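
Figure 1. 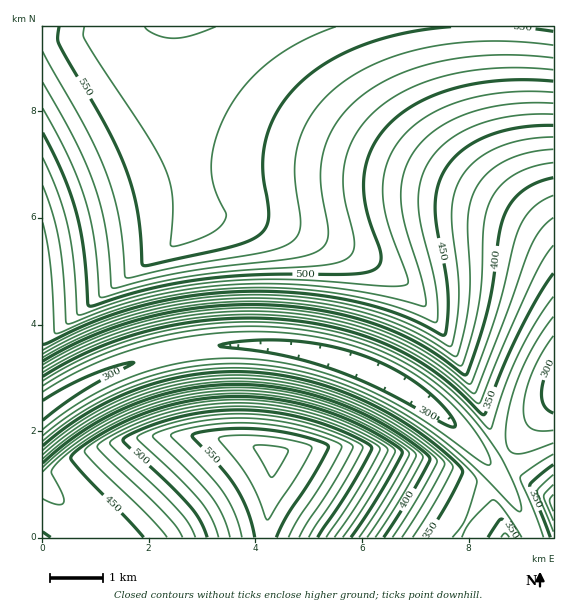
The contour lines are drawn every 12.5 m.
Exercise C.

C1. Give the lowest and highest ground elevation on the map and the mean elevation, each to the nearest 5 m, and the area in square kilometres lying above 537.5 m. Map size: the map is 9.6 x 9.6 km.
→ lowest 290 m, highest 580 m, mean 465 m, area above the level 24.6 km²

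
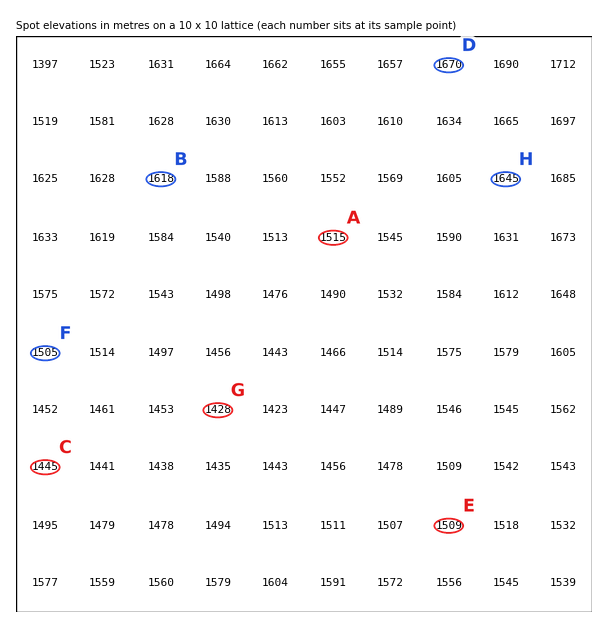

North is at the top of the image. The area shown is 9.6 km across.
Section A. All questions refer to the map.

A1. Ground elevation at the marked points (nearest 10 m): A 1510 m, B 1620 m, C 1440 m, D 1670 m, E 1510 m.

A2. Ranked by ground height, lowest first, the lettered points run G F H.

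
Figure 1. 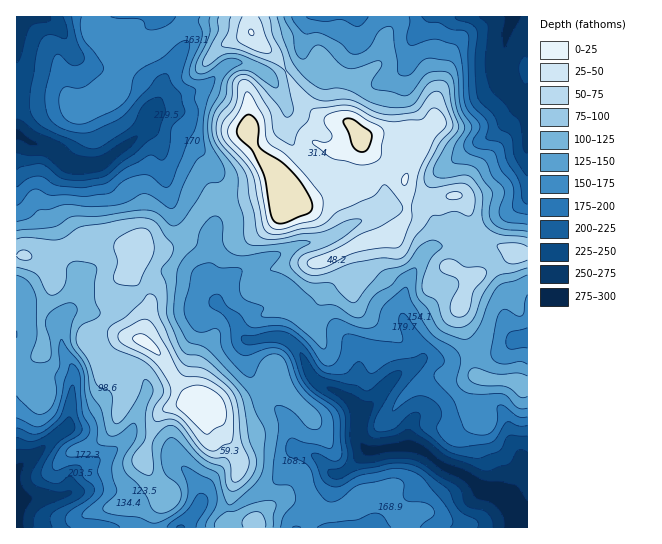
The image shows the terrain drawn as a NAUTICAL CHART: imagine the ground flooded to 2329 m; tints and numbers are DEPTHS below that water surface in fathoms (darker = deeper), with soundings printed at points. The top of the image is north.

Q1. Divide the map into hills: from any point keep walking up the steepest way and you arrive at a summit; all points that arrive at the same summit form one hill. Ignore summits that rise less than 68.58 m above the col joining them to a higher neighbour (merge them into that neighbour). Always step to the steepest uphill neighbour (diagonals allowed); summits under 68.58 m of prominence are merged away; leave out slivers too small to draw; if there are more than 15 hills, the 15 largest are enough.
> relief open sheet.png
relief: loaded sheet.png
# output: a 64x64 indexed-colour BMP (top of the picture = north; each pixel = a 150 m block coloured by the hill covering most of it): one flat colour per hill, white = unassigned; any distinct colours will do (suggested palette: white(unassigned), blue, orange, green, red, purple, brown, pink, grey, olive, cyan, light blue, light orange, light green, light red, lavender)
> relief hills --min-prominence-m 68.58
<image width="64" height="64" href="data:image/bmp;base64,Qk12CAAAAAAAAHYAAAAoAAAAQAAAAEAAAAABAAQAAAAAAAAIAAATCwAAEwsAABAAAAAAAAAA////ALR3HwAOf/8ALKAsACgn1gC9Z5QAS1aMAMJ34wB/f38AIr28AM++FwDox64AeLv/AIrfmACWmP8A1bDFACIiIiIiIiIiIiIlVVVVVVVVVVVRERERERERERERERERIiIiIiIiIiIiIiJVVVVVVVVVVVEREREREREREREREREiIiIiIiIiIiIiIiVVVVVVVVVVURERERERERERERERESIiIiIiIiIiIiIiIiIiJVVVVVVRERERERERERERERERIiIiIiIiIiIiIiIiIiIiJVVVVVUREREREREREREREREiIiIiIiIiIiIiIiIiIiIiVVVVVRERERERERERERERESIiIiIiIiIiIiIiIiIiIiIlVVVVERERERERERERERERIiIiIiIiIiIiIiIiIiIiIiVVVVERERERERERERERERERIiIiIiIiIiIiIiIiIiIiIlVVERERERERERERERERERESIiIiIiIiIiIiIiIiIiIiJREREREREREREREREREREREiIiIiIiIiIiIiIiIiIiIhERERERERERERERERERERERIiIiIiIiIiIiIiIiIiIhERERERERERERERERERERERESIiIiIiIiIiIiIiIiIiEREREREREREREREREREREREREiIiIiIiIiIiIiIiIiIRERERERERERERERERERERERESIiIiIiIiIiIiIiIiIRERERERERERERERERERERERERIiIiIiIiIiIiIiIiIREREREREREREREREREREREREREiIiIiIiIiIiIiIiIRERERERERERERERERERERERERESIiIiIiIiIiIiIiIhERERERERERERERERERERERERERIiIiIiIiIiIiIiIhEREREREREREREREREREREREREREiIiIiIiIiIiIiIhERERERERERERERERERERERERERESIiIiIiIiIiIiIiERERERERERERERERERERERERERESIiIiIiIiIiIiIiIRERERERERERERERERERERERERERIiIiIiIiIiIiIiIhEREREREREREREREREREREREREREiIiIiIiIiIiIiIiERERERERERERERERERERERERERESIiIiIiIiIiIiIiERERERERERERERERERERERERIiESIiIiIiIiIiIiIiIREREREREREREREREREREREREiIiIiIiIiIiIiIiIiIRERERERERERERERERERERERESIiIiIiIiIiIiIiIiIRERERERERERERERERERERERERIiIiIiIiIiIiIiIiIREREREREREREREREREREREREREiIiIiIiIiIiIiIiIRERERERERERERERERERERERERESIiIiIiIiIiIiIiIhERERERERERERERERERERERERERIiIiIiIiIiIiIiIiEREREREREREREREREREREREREREiIiIiIiIiIiIiIiIRERERERERERERERERERERERERESIiIiIiIiIiIiIiIhERERERERERERERERERERERERERIiIiIiIiIiIiIiIiEREREREREREREREREREREREREREiIiIiIiIiIiIiIiIRERERERERERERERERERERERERESIiIiIiIiIiIiIiIhERERERERERERERERERERERERERIiIiIiIiIiIiIiIiIREREREREREREREREREREREREREiIiIiIiIiIiIiIiIRERERERERERERERERERERERERESIiIiIiIiIiIiIiIRERERERERERERERERERERERERERIiIiIiIiIiIiIiIREREREREREREREREREREREREREREiIiIiIiIiIiIiERERERERERERERERERERERERERERESIiIiIiIiIiIiERERERERERERERERERERERERERERERIiIiIiIiIiIiIREREREREREREREREREREREREREREREiIiIiIiIiIiIRERERERERERERMzMzMzERERERERERESIiIiERIiIiIhERERERERERERMzMzMzMRERERERERERIiIiERERIiIiERERERERERERMzMzMzMzEREREREREREiIhERERESIiIRERERERERERMzMzMzMzMRERERERERESERERERERESIhERERERERERMzMzMzMzMxEREREREREREREREREREREhEREREREREREzMzMzMzMzERERERERERERERERERERERERERERERERETMzMzMzMzMRERERERERERERERERERERERERERERERERMzMzMzMzMxEREREREREREREREREREREREREREREREREzMzMzMzMxEREREREREREREREREREREREREREREREREzMzMzMzMzMREREREREREREREREREREREUREERERERETMzMzMzMzMxERERERERERERERERERERERREREERERETMzMzMzMzMzEREREREREREREREREREREREURERBERERMzMzMzMzMzMRERERERERERERERERERERERREREQREUREMzMzMzMzMzEREREREREREREREREREREREURERERERERDMzMzMzMzMRERERERERERERERERERERERFEREREREREQzMzMzMzMxEREREREREREREREREREREREURERERERERDMzMzMzMzEREREREREREREREREREREREUREREREREREMzMzMzMzMxEREREREREREREREREREREUREREREREREQzMzMzMzMzMRERERERERERERERERERERREREREREREREMzMzMzMzMxERERERER"/>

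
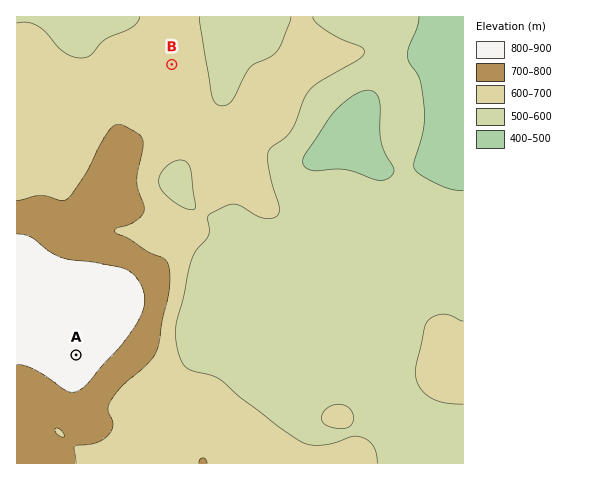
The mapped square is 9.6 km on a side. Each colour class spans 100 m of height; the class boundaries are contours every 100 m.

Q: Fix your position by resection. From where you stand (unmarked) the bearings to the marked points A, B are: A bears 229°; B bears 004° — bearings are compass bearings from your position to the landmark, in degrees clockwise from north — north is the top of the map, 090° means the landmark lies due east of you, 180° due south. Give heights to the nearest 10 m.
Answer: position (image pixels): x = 156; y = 285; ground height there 760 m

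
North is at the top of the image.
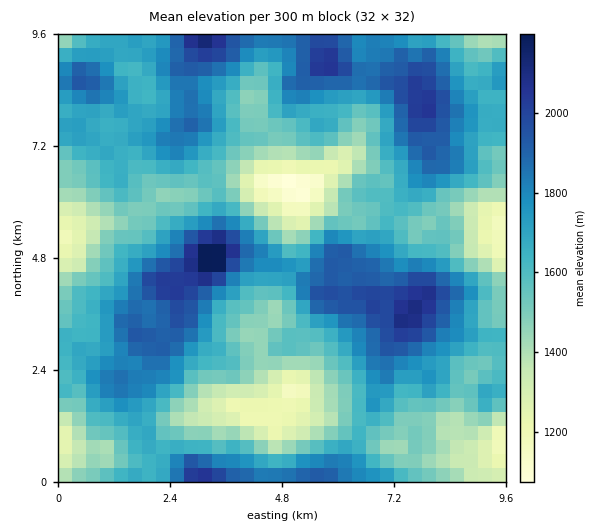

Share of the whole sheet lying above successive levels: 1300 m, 93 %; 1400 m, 87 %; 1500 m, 77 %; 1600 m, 60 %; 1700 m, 41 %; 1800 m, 27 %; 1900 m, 14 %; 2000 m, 5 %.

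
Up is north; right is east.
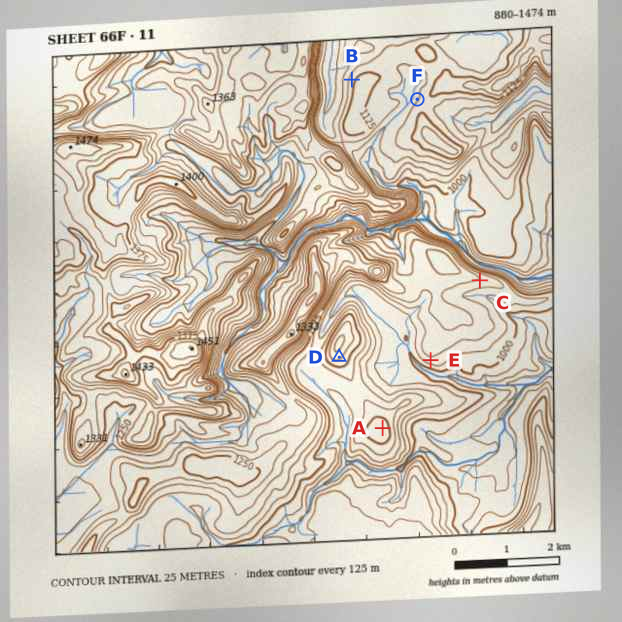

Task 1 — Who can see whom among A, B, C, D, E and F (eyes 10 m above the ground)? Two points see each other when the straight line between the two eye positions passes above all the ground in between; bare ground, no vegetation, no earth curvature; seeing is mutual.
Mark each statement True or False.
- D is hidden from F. True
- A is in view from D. True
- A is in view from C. True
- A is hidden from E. False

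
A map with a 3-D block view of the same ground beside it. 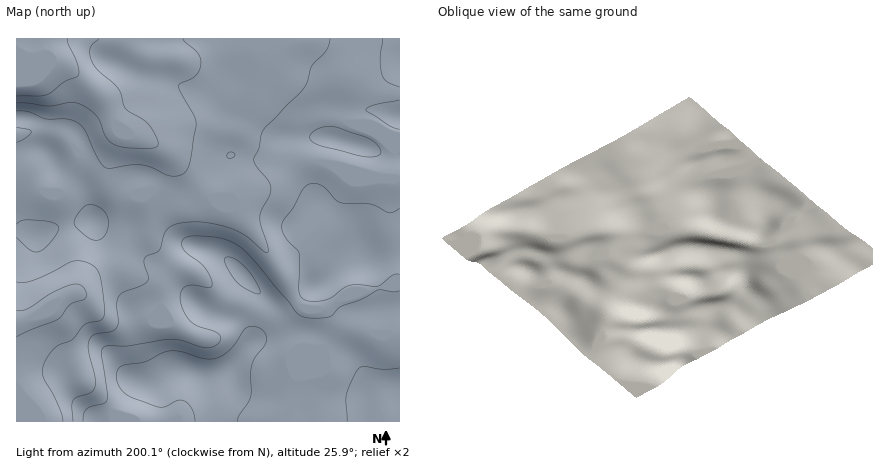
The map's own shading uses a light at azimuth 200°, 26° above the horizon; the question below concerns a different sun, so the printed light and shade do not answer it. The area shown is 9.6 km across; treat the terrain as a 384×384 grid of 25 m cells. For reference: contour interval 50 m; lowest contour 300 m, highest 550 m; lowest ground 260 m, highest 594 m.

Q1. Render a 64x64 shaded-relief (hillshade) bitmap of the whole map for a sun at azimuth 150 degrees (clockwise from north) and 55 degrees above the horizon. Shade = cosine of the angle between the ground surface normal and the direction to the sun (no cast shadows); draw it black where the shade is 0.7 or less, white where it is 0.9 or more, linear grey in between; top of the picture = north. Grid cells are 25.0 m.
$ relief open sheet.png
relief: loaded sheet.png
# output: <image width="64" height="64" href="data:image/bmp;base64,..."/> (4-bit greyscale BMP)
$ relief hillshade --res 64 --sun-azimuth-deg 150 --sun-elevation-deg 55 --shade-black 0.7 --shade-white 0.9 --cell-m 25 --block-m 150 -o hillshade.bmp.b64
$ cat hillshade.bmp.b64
<image width="64" height="64" href="data:image/bmp;base64,Qk12CAAAAAAAAHYAAAAoAAAAQAAAAEAAAAABAAQAAAAAAAAIAAATCwAAEwsAABAAAAAAAAAAAAAAABEREQAiIiIAMzMzAERERABVVVUAZmZmAHd3dwCIiIgAmZmZAKqqqgC7u7sAzMzMAN3d3QDu7u4A////AJmZmYdURXiZmZqqmqqZmImZqqqqqqmZmZmZiIiImZmZmZmZh1REZ5maq7qqqqmYmZmqq7qqqpmZmZmIiIiZmZmZmZmHZTNFeZq8y7u7upmaqqq7u6qqqZmZmIiIiJmZmZmZmYdlMiNYmrzMy8y7qqqqqru6qqqpmZmIiIiImZmYmZmZh3VDI1eKu7u7vMuqqqqqu7qpqqmZiIiHd4iJmIiZmZmIdlRERomqqqq7zLqquqq7upmZmZiIiHd3eIiIiJmZmZiIdlRFeJmZmau7uqqqqru6mZmZmYiId2Z3iId3iIiIiZiHZVVnd3eImaqqmZmau7qpmZmZmZiHd3d3dmaIh3eImYh2VVVmZmd4iZiHd4mru6mZmZmZmYh3d3dmVYh3Z3iZh3ZlVURFVWZ3dlVEV5u7uqqZmZmZmId3d2ZVh3ZmeImHZmZVRERERVVEMiIkery7qqmZmZmYh3d3ZmaHdmZniHZmZlVURDMzMzMiIRJYvMu7qZmZmZh3d3d3d3d2ZmZ3ZVVVVVVUMiIiM0RDITabu7uqmZmZiHd3d4d3d3ZmVmZUMzNEVlVDIiNWd3ZTNXmqqqqpmZmId3eIiIh3ZmVVVUMiIjVmZlQzRXiqqYdlZ5mqqZmZmYh3eImZmXd2VVVVQyEjRXeId3Znmru7qYd3iJmZiIiIiIiJmZmZmIdmVmVUMzRWiJmZmIiavLupmHeImZmHd3iJmZmqqqmqmYdmZlVERWeJmZmZmJq7qYiIiImqmYd3eImZmZqqqbu6mYdmZVVVZ4iZmZmIiaqYd3iImaqpiImIiIiIiZmZzMypmHZmZlVneImZmId4mYd3eJmqqpmZqqqYiHd4iIjMzMuph3d2VWZ3eIiIdmZ3d4iZqqqYiIm7y7mYh3d4iMzN3MupiHZlZnd3iIdlVWZ4iZqqqYd3eKvMy6mZiIiIzM3d3Muph2Zmd3eIh2VFVniJmqqYd3dniavMy6qqmZm8zd3d3LqYd3d3iIiHZVVniJmaqYd3d2Z3ibzMzMu6mbvN3d3dy5iHd4iImYh2Z3iJmZmYd3iHd3d4mrzMzMuqq7zd3d3LqZiIiImZiIiJmZmZmIdneIiId3eJqru7u7qqvMzMzMu6qZmYiIiImaqqmYiHZmeIiIiId3iZqqu7qqqrzMy7u7uqqZmIiIiaq6qYh2ZmeIiImYh3d4iZmqqpqqvMzLu7u7qpmIh3iImamYdlVWZ4iImZmId3eImZmZmZqrzMu6q7uqmZiHd3d3d2VURFZ4iImZmZh3d3iJmZmZmZq8y7qru7qZmYh2ZVREMzM0VoiIiZqpmId3eIiZmZmIiaq7qqq7upmZiHZUMzMzM0VniIiImqqZiHd3iJmZmIiIiZmZmquqmImIdlRDNERFVniIh3iZqqmYh3eImZmYiHd3iIiJmqmIiIh3ZVVWZmZ3iIh2Z4maqpiId4iZmZd3d3d3d3eJmYd4iHd3d3d3iIiIh2ZWeJqqmYh3iImYh3d3d3dmZneIiHiId4iIiIiZmYiHZlVniaqZiHd4iIiHeIiId3d3d4iIiIiIiIiImZmZmId2ZWZ4mZmId3eIiId4iJmHd3d3iJmZmIiIiIiZmZmZiHdmZniJmYh3d3eHd4iZmZiIiIiImZmZiId3iJmqmZmYiHdmd4iIiId3d4h3iJmqqYiIiIiJmpmYd3d4maqqmZmYh3d3eIiIiIiIiIiIiau6iIiYiIiZmZh2ZniJqqqpmZmId3d3iImZmZmZmIiJq7qIiZmId3iId2Zmd4maqqqZmZiHd3eImZmZqqqpiIiaqpiJmIdmZmZmZmZneJmqqZmZmIiIiImZqqqruqmYiImqmZmYdlVEVVZmZmZ4iZqpmYiIiZmZqqq7u7uqqZiHiJmZmZh2VERVZ3d2ZneImZmIiJmZmqu7u7u7uqmYh3d3iZmZiHZVVWd4iHdmd3iIiIiImZqqu7u7uqqpmZd2ZmeJmZmYd3d3eIiIh3Znd3iIiIiJmZqqqqqYiImZmHdmZ4mZmZmIiIiJmYiHd3d3eIiId3iIiIiIiHd4iZmamYd4mZmZmZmZmZmZmIh3d3iImId3Z3d3d3d3eIiZmqu6mId3d4iZmZmZmZmZiIiIiJmZh3ZmZ3d3d4iJmZmqqZmHZVVmeImZmqqqmZmZiIiJmZmHd2Znd3iIiZmZmZmUVUQzNFZniImaqqqpmZmZiIiIiIh3dmZ3eIiZmZmZiHAAERI0Vmd3eImaqpmZmZmIiIiIiId3ZmZ3iIiIiIiHcAAAEjRWZ3d4iZmZmZmZmIiIiJmIiHd2Zmd3d3eIiIhwABIjRVZ3iIiJmZmZmZmIiIiJmZiId3dmZnd3d3iImZREQzNFZniZmZmqqpmZmIiIiImZmIiHd3d3d3d3eImZmIh2REVniZqqqqqZmZiId3iIiZmYiIiIh3d3iIiIiZqpmZhlRWeJqqqqqZiIh3d3eIiImZmIiIiIiIiIiIiJmamZmYZWZ4mqqqmYh3d3d3d4iIiJmYiIiIiIiIiIiIiZmZmZmHd3iJmZiId3d3d3d4iIiImZmIh3eIiIiIiIiImZmZmZiIiIiHd3iIiIiZiIiIiIiZmYiHd3d4iIiIiIiImZmZmYiHd3Z3eJmaqqqpmZmZmZmZmIh3d3eIiIiIiIiZqpmZiIh3d3eImaqqqqqZmZmZmZmZiId3d4iIiIiIiJmaqZiIiId3eIiZmqqqqpmZmZmZmZmIiHd3iIiIiIiI"/>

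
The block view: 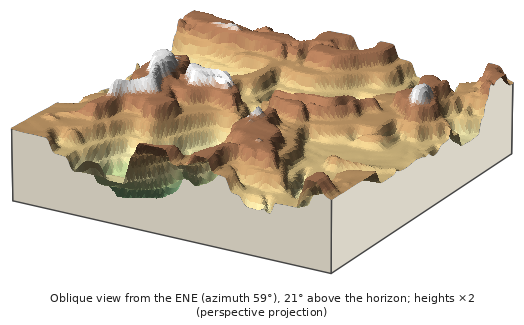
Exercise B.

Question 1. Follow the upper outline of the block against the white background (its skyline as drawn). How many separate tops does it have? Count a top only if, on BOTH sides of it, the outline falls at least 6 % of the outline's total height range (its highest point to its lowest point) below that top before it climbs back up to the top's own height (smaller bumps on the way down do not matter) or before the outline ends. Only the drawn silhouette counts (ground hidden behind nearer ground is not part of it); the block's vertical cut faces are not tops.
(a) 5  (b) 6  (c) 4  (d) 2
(c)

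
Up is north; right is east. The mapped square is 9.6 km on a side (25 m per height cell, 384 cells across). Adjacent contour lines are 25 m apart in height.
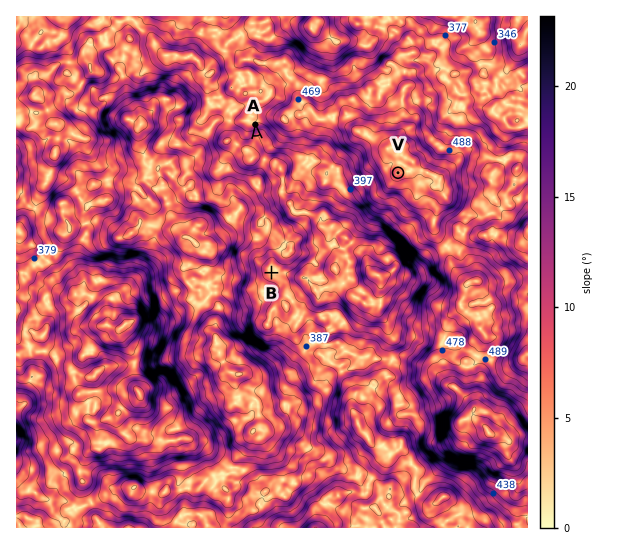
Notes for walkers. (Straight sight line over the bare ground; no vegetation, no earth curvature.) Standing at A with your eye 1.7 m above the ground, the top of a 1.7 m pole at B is hidden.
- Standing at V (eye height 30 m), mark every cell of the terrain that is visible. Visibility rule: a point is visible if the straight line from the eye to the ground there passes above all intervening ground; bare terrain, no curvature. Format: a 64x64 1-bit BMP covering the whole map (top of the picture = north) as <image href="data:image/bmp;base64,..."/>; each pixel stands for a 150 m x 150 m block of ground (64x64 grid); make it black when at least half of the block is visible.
<image width="64" height="64" href="data:image/bmp;base64,Qk0+AgAAAAAAAD4AAAAoAAAAQAAAAEAAAAABAAEAAAAAAAACAAATCwAAEwsAAAIAAAAAAAAA////AAAAAAAAAAAAAEPgAAAAAAAAYOAAAAAAAAB9wAAAAAAAAD3AAAAAAAAAD8AAAAAAAAAPwAAAAAAAAD+AAIAAAAAA/gAAwAAAAAH8AADAAAAAF/gAAMAAAAAP8AgA4AAAAI/ADAbgAAAH/4AEP+AAAAP/hgd/4AAAA/+Hg7/gAAAL/4EB/+AAAA//gwH8wAAAA/+DgfgAAAAD/4Pv8AAAAB//gP/gAAAAP/8x/2AAAAA//7//gAAAAH/+//4AAAAAf////AAAAAD////8QAAAAP////xgAAAA/////GAAAAB/////AAAAAf////8AAAABf////wAAAAH/////gAAAAf//+A/8AAAA/j/4D/8AAAD+P+AP+AAAAf//wAPwAAAD//+AQAAAAAf//wDwAAACA//+APAAAAEL//4DGAAAAB///IGYAAAAH4//gfgAAAA/n//o/AAAAD+f67P4AAAAP7+7s/gAAAA//58X+AAAAL/7nw/AAgAA//3/h4ECAAH9+P/jgAMAAf/MfnAAAQAB/+x+MAAAAAH+/H4AAAAAAf5AfAAAAAAAf4AYAAAAAAB/gBAAAAAAAC4AAAAAAAAAPAAAAAAAAAAIAAAAAAAAB4AfgAAADwAHwA4AAAAfHgf4AAAAAB+fA/+AAAAAH8eD7uAAAAAf5+Pu8AAAAD/n///wAAAAfw=="/>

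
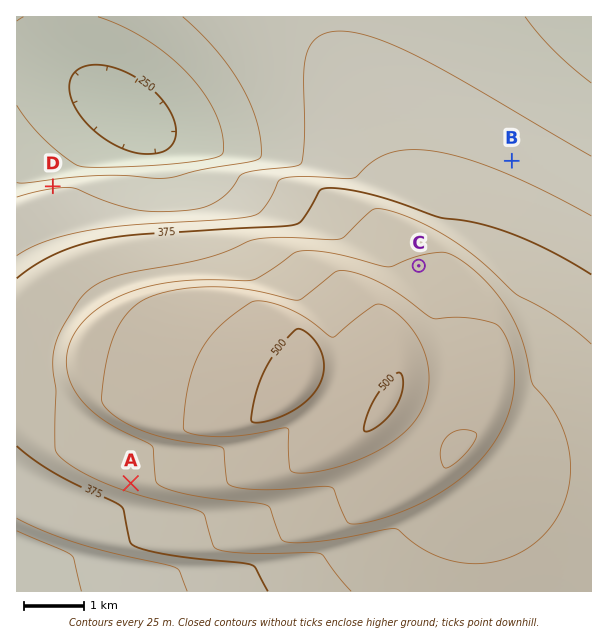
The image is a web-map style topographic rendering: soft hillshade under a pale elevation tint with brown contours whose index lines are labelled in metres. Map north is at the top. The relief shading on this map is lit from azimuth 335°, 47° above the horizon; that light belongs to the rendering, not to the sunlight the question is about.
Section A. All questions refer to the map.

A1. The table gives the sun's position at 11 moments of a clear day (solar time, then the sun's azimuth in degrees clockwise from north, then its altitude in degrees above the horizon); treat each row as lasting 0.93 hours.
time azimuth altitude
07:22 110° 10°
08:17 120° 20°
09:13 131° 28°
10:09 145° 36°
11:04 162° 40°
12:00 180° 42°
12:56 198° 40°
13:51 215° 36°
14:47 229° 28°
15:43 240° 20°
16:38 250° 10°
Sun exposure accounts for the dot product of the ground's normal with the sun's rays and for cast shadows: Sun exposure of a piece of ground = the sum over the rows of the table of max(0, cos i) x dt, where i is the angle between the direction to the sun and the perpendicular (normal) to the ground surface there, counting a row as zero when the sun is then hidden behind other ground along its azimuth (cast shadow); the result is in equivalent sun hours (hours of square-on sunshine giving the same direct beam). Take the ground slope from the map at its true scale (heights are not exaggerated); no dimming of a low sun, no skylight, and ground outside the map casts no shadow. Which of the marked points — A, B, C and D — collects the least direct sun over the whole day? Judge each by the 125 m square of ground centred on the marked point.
D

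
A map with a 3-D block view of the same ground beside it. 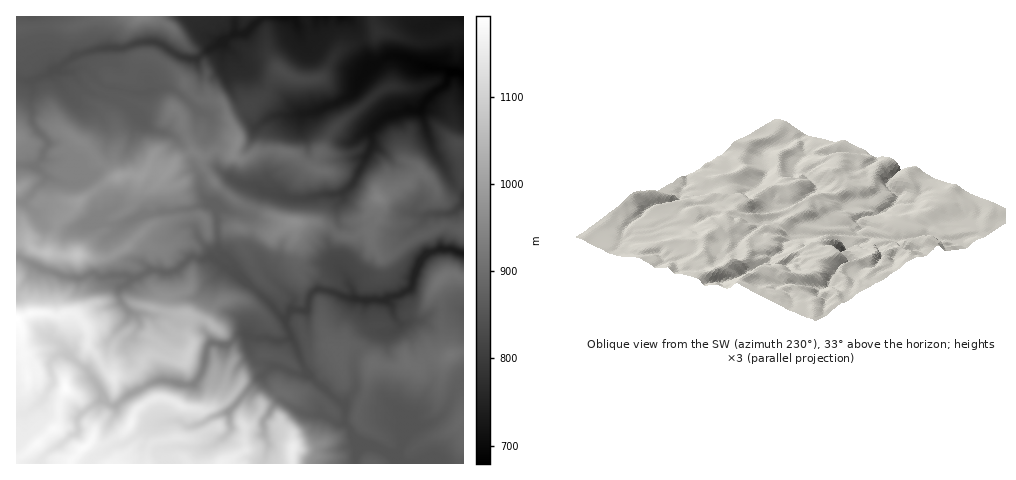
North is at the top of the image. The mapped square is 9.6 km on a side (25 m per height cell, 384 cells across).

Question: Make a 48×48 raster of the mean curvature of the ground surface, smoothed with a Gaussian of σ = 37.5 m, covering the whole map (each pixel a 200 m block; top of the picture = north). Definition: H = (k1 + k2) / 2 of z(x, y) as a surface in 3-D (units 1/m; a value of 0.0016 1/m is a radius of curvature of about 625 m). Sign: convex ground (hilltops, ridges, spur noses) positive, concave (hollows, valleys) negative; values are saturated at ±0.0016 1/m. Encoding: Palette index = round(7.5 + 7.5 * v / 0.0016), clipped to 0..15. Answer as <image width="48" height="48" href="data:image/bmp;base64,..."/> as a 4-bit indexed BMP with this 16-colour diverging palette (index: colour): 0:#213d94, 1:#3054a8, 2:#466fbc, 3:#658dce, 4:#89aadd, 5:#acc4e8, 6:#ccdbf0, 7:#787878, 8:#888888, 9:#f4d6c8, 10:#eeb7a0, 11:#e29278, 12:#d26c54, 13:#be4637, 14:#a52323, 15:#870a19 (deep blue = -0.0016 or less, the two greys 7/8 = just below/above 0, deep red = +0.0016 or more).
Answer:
<image width="48" height="48" href="data:image/bmp;base64,Qk32BAAAAAAAAHYAAAAoAAAAMAAAADAAAAABAAQAAAAAAIAEAAATCwAAEwsAABAAAAAAAAAAlD0hAKhUMAC8b0YAzo1lAN2qiQDoxKwA8NvMAHh4eACIiIgAyNb0AKC37gB4kuIAVGzSADdGvgAjI6UAGQqHAIZImYV4mIeHiJiKqHZYblKIh1qYd3d3eHqUSKpmeJZ2ZmVWiMp1fvhmV2dmd5h3eXe5U3mnhmiamamESLdHfcOdpmZ5h4iIeYdqyQjTjIVmiWm7VMkKj6N5hnmId3eJmIh3qR2nSeV2ZGEead0N+yV1Vah3d3dmiWeGpzN9NudneK3TCbij8SZYpad4d3eHeXhXp5ozIr+4v7qt8Jf0BJh5ZZh3d3d5aYh1q8tx8gTv2lOHfwejiZmVd3l2d4d5aHmkbWYm+IIBAAC2evIomZlHmVl3d4h5d3mknIQ7yrtzVvCZo/NJhVOIiFqHiIl4d3iyqlKKp2uHrPYch4N1WXeIiGmZmYh4hol1U1q2lnqamNkOT0WZmUiIiGmneYiIuIiZdm2EpHiHhr0GDSiYh2eYiIiWi3iHiJhVaGqVeEiYdq4W80ZVc5aIiYdWWHmId6dFeHubN7Wmh5Rv9ViKhaaoeXZ4dXhod7eIqJmLtWVnd4vodGeaSLaoeHeJaGV5d53drdpVg0jLvOlWRni0k0O4iKi7WnpodzZWdWn/lvp1VDRpu8tGprLrcyAhWomnd2iHilUlRVZ5mbZ3moNpdqMhSYupcRnHdpaIdTh2hke4iKlWhTeXeKqLpYiJrAm6icVCBFMVNIVBE8l3ZXl3iImHd4ZmeQa7unAomNm6iIWI1Fdmdohnd3dWd2ebeHC7yCvfu/yJuXeZmEhHaJdWWJllZVqZqYAEQIxpdqhVereIiblld2V8W4iViImXerigS3x3dFaHZppneJLkqIi7iIdmupiHdovIq4hGllZoZWm4hmXSu6h3mrm6V3iIiHabqpZoioZ3qFRniqvThlabzMu4Wpl4d3VUWGaHd6dnaKZ1ZVZGV6uoVEVnVmmJVmmJk2Womrt3doh3ibdVrYZERENFZYrKiGaLlsdodVa4doiZmYR7tUVnaZh1YVnHmZacWIyFZ3ZZyoppd8SdJGZ3h5iZuQq4iJjIOmVZmId2mZmIqFaiRYdmd3m8vCWKd4yzWndXeHeYdWinnFiVzMl3iJh2ZmJ5artSiYlnqHiWlme6aIqJi0273sbLqcVUmYcmmYmyaJqXiViZhJZnfJSIdVWZM0pKmIcou6gpmph2eGZTSJd2jKF2ZlZ6mFVpuKVbpaSamXV2iHZqeZd2nTVYd2d5ymZFeMWpZpWJp1Z4iHdompVm1kl1VlVHjMZmRFR2h4WJhWeId4h3ykeI8oiZhndjNa12dnWIl3Z4doh3iHdmhIiblJiYZ3Z5hDnYd4c4p4eIeIeHd4h3WaerGId4eJmahlWMy6uleHdmeHh4iId3era1R2Z5m7vKdmZol2eaVoiHaIeId4d4vJP0eHZ6uFV6ZndnhmZWZ4eIlliqqqmckAKXh4d6hVZZp2Z1ZmZ3iHd3iXYyIlq0CPwmaIiIZnd3qZaVVomHaHd3d4iYi1EDnZOGWGiYZ3h3iIi5qqmZmIiIiZh4eKiI3jaJlWW5eGiIiHeph3d3iXd3d4iZmbu6gliIlbRWV4qJd3iXd3h3dw=="/>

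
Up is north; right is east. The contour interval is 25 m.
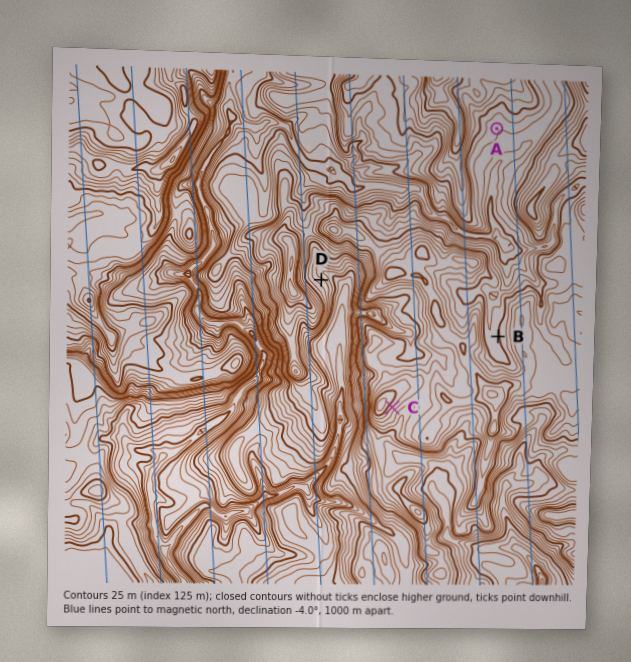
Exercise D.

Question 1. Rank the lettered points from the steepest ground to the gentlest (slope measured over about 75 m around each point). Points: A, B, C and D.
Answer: C D B A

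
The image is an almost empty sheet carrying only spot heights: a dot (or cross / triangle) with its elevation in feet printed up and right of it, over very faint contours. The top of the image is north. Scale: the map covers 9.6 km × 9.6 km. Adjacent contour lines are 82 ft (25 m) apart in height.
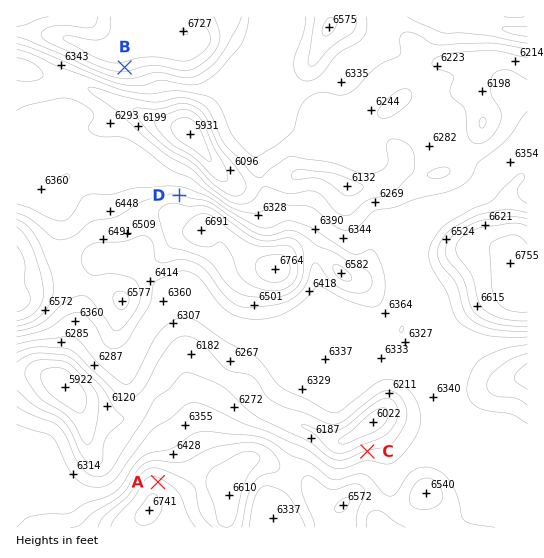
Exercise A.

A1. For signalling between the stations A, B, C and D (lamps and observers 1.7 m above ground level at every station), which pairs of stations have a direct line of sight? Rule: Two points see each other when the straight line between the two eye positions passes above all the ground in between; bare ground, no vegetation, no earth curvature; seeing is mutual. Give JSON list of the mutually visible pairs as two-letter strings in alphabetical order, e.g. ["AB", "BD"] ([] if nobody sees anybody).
["AB", "BD"]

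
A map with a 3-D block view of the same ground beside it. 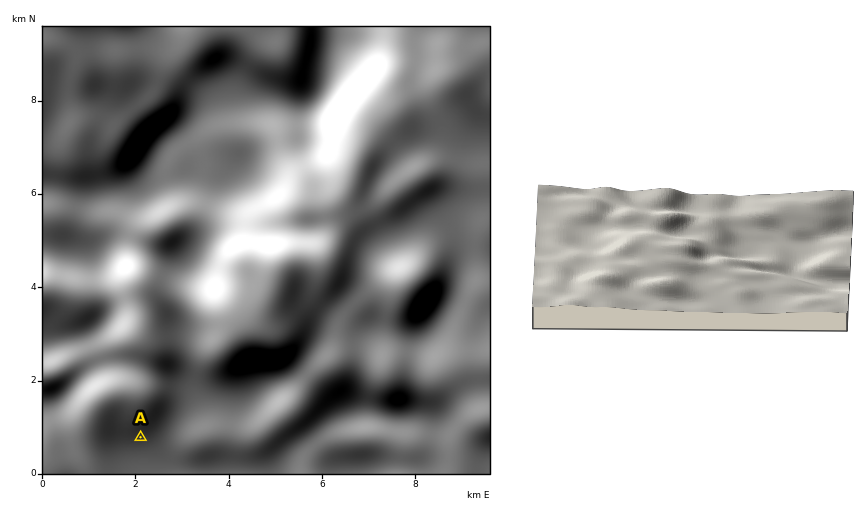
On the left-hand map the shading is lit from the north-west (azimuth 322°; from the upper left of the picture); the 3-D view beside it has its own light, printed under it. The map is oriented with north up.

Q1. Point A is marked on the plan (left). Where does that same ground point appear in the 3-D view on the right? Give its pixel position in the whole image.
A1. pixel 563 214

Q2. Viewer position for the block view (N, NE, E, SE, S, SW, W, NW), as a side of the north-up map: E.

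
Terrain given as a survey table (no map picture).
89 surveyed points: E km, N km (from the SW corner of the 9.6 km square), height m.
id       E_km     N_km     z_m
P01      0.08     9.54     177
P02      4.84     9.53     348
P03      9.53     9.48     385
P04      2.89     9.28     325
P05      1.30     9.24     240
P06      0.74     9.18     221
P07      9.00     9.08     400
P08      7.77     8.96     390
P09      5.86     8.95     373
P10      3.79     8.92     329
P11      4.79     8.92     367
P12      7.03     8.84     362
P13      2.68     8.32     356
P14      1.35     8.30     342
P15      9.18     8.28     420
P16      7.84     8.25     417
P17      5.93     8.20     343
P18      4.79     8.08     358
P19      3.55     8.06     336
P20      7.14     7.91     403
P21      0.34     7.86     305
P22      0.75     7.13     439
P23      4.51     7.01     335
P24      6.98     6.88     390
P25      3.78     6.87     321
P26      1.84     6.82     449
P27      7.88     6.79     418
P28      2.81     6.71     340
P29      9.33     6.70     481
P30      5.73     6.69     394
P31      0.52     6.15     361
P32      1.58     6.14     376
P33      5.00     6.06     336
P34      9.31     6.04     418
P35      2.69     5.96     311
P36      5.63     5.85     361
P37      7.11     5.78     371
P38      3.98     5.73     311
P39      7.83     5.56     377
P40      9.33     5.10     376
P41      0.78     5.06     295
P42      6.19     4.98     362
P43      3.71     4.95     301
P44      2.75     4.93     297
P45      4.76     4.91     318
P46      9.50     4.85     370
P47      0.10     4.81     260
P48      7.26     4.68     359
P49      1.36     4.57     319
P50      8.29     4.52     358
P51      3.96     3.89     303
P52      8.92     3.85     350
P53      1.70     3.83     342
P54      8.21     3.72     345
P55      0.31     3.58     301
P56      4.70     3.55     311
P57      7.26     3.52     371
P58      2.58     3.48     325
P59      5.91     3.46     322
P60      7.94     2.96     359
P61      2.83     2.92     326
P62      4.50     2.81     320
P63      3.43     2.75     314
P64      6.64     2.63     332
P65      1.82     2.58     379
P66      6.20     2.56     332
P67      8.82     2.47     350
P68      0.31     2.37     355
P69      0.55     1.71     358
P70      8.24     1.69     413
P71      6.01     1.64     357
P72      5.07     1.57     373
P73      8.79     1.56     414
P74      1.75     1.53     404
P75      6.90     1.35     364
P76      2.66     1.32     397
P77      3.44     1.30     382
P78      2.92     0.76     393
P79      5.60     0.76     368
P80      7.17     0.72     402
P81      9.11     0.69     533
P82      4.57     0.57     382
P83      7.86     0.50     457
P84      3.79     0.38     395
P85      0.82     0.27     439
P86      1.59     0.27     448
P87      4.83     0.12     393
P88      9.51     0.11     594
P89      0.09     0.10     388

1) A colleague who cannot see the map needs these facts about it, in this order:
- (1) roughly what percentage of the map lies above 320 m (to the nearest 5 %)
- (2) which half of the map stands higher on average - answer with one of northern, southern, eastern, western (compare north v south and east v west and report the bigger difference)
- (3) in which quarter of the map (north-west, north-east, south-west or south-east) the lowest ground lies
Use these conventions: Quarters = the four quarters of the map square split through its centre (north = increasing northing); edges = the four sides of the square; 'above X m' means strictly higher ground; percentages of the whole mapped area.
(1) Roughly 80 % of the ground is higher than 320 m.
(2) Taken as a whole, the eastern half is higher than the western.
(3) The lowest point lies in the north-west quarter of the map.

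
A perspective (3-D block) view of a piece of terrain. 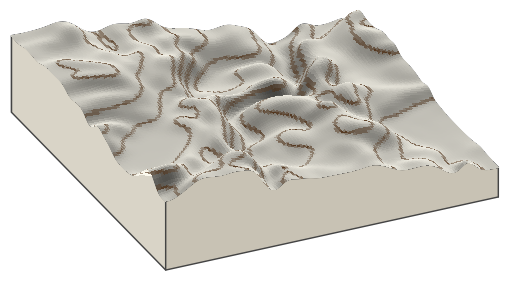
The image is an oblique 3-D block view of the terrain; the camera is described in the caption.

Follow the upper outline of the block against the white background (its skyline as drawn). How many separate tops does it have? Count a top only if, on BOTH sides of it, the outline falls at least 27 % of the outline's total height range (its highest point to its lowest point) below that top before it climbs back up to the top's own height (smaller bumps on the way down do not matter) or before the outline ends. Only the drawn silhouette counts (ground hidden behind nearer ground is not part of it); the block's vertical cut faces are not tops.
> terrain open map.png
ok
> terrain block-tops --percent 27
0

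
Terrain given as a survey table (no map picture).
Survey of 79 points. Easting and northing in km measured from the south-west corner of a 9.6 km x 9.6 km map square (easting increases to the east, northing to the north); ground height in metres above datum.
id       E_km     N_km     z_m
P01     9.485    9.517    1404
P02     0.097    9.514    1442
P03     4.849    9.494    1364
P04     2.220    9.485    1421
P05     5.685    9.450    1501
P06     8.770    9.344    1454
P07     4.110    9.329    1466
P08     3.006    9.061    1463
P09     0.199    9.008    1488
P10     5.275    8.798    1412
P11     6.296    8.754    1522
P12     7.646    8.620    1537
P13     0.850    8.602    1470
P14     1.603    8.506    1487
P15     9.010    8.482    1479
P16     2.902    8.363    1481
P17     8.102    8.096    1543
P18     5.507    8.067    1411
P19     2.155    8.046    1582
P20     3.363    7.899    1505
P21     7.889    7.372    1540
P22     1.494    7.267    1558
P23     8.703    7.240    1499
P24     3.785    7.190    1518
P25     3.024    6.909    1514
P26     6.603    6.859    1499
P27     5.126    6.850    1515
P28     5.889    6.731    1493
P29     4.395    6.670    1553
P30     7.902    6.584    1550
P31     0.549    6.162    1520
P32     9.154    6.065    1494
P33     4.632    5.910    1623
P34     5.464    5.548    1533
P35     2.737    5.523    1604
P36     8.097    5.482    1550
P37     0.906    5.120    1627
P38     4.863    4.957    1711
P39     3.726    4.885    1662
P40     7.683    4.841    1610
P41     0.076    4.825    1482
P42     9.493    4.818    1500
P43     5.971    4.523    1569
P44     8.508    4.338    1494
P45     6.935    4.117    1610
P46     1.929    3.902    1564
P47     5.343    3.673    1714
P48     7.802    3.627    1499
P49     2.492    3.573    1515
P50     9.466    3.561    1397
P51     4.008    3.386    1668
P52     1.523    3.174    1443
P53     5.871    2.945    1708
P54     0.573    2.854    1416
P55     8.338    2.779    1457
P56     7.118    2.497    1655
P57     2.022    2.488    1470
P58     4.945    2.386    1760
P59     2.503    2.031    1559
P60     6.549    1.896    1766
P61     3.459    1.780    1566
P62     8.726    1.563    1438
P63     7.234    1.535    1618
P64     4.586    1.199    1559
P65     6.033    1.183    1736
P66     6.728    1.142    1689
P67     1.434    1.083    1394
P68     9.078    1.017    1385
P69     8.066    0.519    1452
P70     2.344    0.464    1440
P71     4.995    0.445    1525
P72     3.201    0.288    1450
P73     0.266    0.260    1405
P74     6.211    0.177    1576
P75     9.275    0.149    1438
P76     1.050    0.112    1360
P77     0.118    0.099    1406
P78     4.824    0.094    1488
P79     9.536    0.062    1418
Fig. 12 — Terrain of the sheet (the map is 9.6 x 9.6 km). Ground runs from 1340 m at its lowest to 1775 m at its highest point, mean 1535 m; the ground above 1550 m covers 34.2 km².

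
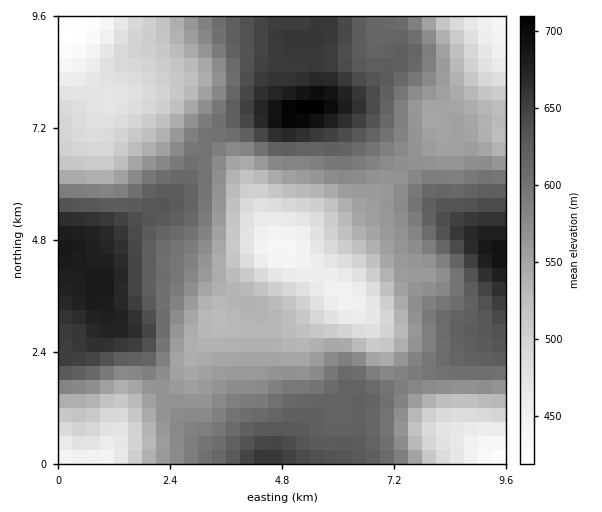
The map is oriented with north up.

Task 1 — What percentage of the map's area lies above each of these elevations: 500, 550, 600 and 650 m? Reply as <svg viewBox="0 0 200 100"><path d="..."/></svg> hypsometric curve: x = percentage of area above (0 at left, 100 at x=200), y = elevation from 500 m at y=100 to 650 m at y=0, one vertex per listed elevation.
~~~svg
<svg viewBox="0 0 200 100"><path d="M166 100l-39-33-53-34-48-33"/></svg>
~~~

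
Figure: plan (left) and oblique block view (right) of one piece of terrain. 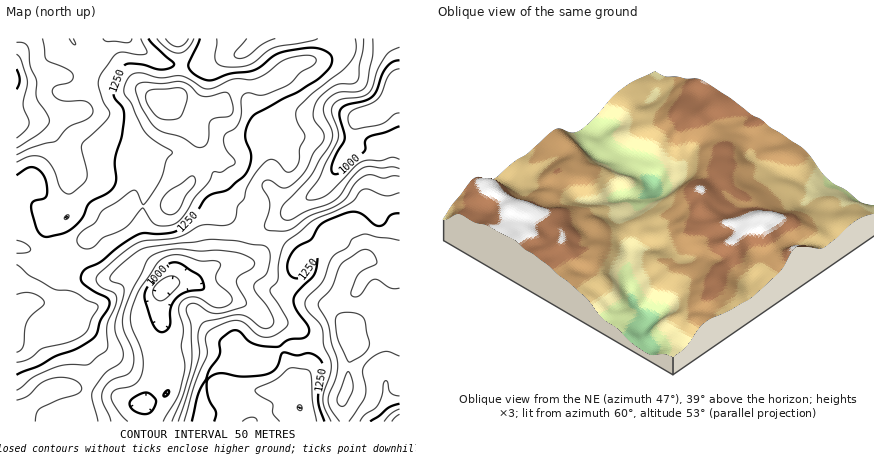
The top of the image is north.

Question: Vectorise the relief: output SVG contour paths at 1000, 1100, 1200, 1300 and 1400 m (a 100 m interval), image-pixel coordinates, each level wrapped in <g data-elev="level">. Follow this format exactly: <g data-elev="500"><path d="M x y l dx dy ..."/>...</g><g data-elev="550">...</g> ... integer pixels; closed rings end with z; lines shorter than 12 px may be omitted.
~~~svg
<g data-elev="1000"><path d="M140 414l-8-6-2-4 0-2 10-8 8-1 8 7-1 6-5 7z"/><path d="M164 397l0-3 4-4 0 4z"/><path d="M160 332l-5-4-4-8-6-20 0-8 4-8 15-17 6-4 8 0 21 13 4 4 1 8-2 2-16 2-9 6-6 10-1 19-6 5z"/><path d="M400 126l-32 12-3 2 0 8-2 4-21 20-6 2-4-2-1-4 2-6 12-24-5-22 1-6 5-5 18-4 8-4 4-6 10-23 6-6 8-2"/><path d="M16 69l4 11-4 9"/></g><g data-elev="1100"><path d="M111 422l-9-20 0-8 2-7 6-5 18-8 5-6 0-14-10-24 0-14 8-24 17-33 12-7 18-3 22 2 22-1 15 2 9 4 8 4 0 6-4 4-10 6-4 6 2 4 8 14 0 6-28 8-8-2-16-9-4 1-3 4 0 4 4 14 0 38-8 30-11 28"/><path d="M400 169l-8-2-10 1-12-2-6 2-10 8-14 20-8 6-26 9-16 9-4 0-5-4 0-4 2-6 27-30 21-34 1-12-8-18 2-10 10-9 22-2 5-1 3-4 7-30 0-18"/><path d="M16 42l8 1 4 5 2 18 6 14 1 18 10 16 2 6-1 5-7 7-25 16"/></g><g data-elev="1200"><path d="M242 422l4-4 6-1 4 1 1 4"/><path d="M280 422l-7-8 0-8-1-4-14-8-3-4 3-2 18-8 12-11 4-1 14 1 4 3 3 30 4 20"/><path d="M384 422l7-8 9-5"/><path d="M16 390l16-12 10-5 20-8 26-1 18-14 2-4-1-22 8-18 2-8-3-5-15-7-3-8 4-6 22-19 12-8 8-4 34-3 26-13 22 1 6-2 5-6 3-12 6-7 5-15 7-12 10-10 4-2 4 0 14 12 6-3 5-7 1-14 5-12-8-16-1-6 1-4 14-16 30-22 9-9 6-11-1-14"/><path d="M66 220l-2-3 4-2 1 3z"/><path d="M399 193l-13 3-18-7-6 1-11 12-38 18-27 23-4 5-3 12-1 20-8 10 17 28 0 8-11 8-8 3-10-2-13-11-7-4-12 2-17 10-4 6 2 18-13 29-10 37"/><path d="M69 38l3 5 4 2-3-7"/><path d="M141 38l6 12 0 4-7 1-16-3-6 1-5 5-14 20 0 10 4 12 6 10 1 5-6 7-22 22 0 6 5 24 0 4-4 6-11 9-4 1-8-6-7-20-9-10-6-2-6 0-16 6"/><path d="M318 38l-10 4-32 5-8 4-18 13-18 3-10-1-6-4-1-6 2-18"/></g><g data-elev="1300"><path d="M360 422l4-7 10-6 4-5 4-10 2-11 2-2 2 1 2 10 10 4"/><path d="M16 362l14-3 12-11 26-5 14-7 6-6 4-12 6-12-2-2-10-4-12-8-22-4-23-12-13-11"/><path d="M16 253l11-1 4-2-5-6-10-4"/><path d="M84 248l8 0 12-11 20-9 18-20 10 14 4 3 14 1 9-5 7-9 9-16 13-14 5-10 9 0 13-8-1-4-8-12-2-10 2-4 8-5 5-7 2-8 0-14 2-4 5-3 16 2 22-9 6-4 8-10 14-8 2-2 0-4-8-3-18 3-9 4-15 11-8 5-8 2-16-1-24 10-8-1-12-9-8-3-22 2-20-5-10 2-5 9-1 8 8 12 10 24 8 9 21 13 1 4-6 6-7 22-15 22-2 0-5-12-3-2-30 20-9 12-12 8-5 6 0 8z"/><path d="M400 240l-34-6-13 4-6 10-15 9-9 25-18 18 0 4 2 6 15 17 2 19 7 16 0 10-7 20-1 8 1 8 7 14"/><path d="M157 38l11 12 10 3 8-3 8-12"/></g><g data-elev="1400"><path d="M340 406l2 0 4-1 7-15-1-9-4-9-2 3-9 23 0 4z"/><path d="M348 362l2 0 14-8 4-6 1-6-6-24-7-5-12-1-7 4-1 8 2 16z"/><path d="M164 120l12-1 5-3 6-18-1-6-2-3-6-1-24 1-7 3-1 8 4 7 6 9z"/></g>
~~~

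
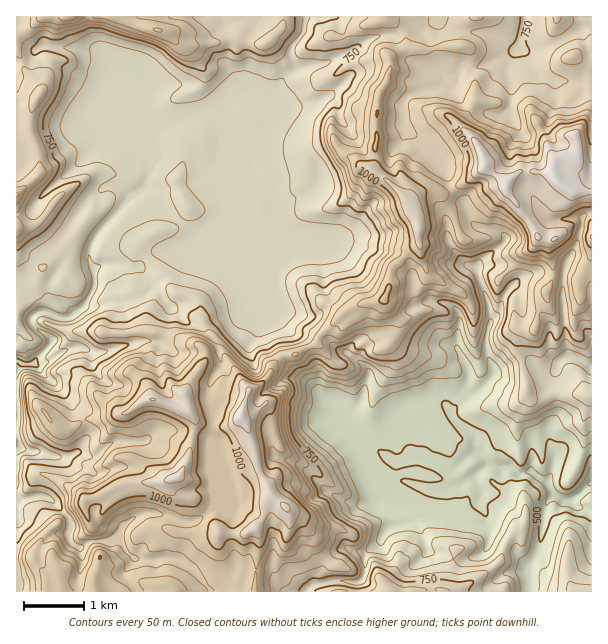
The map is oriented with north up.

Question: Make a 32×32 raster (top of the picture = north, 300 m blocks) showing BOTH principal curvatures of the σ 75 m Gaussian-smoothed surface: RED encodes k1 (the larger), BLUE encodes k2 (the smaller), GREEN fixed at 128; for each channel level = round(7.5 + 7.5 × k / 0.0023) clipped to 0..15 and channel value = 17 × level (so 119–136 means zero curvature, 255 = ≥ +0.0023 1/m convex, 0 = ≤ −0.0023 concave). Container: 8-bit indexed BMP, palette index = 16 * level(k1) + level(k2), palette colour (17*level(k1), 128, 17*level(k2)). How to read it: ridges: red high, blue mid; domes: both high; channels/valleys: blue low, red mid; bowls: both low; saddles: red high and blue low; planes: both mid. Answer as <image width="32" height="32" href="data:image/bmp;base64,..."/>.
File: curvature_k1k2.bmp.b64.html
<image width="32" height="32" href="data:image/bmp;base64,Qk02CAAAAAAAADYEAAAoAAAAIAAAACAAAAABAAgAAAAAAAAEAAATCwAAEwsAAAABAAAAAAAAAIAAABGAAAAigAAAM4AAAESAAABVgAAAZoAAAHeAAACIgAAAmYAAAKqAAAC7gAAAzIAAAN2AAADugAAA/4AAAACAEQARgBEAIoARADOAEQBEgBEAVYARAGaAEQB3gBEAiIARAJmAEQCqgBEAu4ARAMyAEQDdgBEA7oARAP+AEQAAgCIAEYAiACKAIgAzgCIARIAiAFWAIgBmgCIAd4AiAIiAIgCZgCIAqoAiALuAIgDMgCIA3YAiAO6AIgD/gCIAAIAzABGAMwAigDMAM4AzAESAMwBVgDMAZoAzAHeAMwCIgDMAmYAzAKqAMwC7gDMAzIAzAN2AMwDugDMA/4AzAACARAARgEQAIoBEADOARABEgEQAVYBEAGaARAB3gEQAiIBEAJmARACqgEQAu4BEAMyARADdgEQA7oBEAP+ARAAAgFUAEYBVACKAVQAzgFUARIBVAFWAVQBmgFUAd4BVAIiAVQCZgFUAqoBVALuAVQDMgFUA3YBVAO6AVQD/gFUAAIBmABGAZgAigGYAM4BmAESAZgBVgGYAZoBmAHeAZgCIgGYAmYBmAKqAZgC7gGYAzIBmAN2AZgDugGYA/4BmAACAdwARgHcAIoB3ADOAdwBEgHcAVYB3AGaAdwB3gHcAiIB3AJmAdwCqgHcAu4B3AMyAdwDdgHcA7oB3AP+AdwAAgIgAEYCIACKAiAAzgIgARICIAFWAiABmgIgAd4CIAIiAiACZgIgAqoCIALuAiADMgIgA3YCIAO6AiAD/gIgAAICZABGAmQAigJkAM4CZAESAmQBVgJkAZoCZAHeAmQCIgJkAmYCZAKqAmQC7gJkAzICZAN2AmQDugJkA/4CZAACAqgARgKoAIoCqADOAqgBEgKoAVYCqAGaAqgB3gKoAiICqAJmAqgCqgKoAu4CqAMyAqgDdgKoA7oCqAP+AqgAAgLsAEYC7ACKAuwAzgLsARIC7AFWAuwBmgLsAd4C7AIiAuwCZgLsAqoC7ALuAuwDMgLsA3YC7AO6AuwD/gLsAAIDMABGAzAAigMwAM4DMAESAzABVgMwAZoDMAHeAzACIgMwAmYDMAKqAzAC7gMwAzIDMAN2AzADugMwA/4DMAACA3QARgN0AIoDdADOA3QBEgN0AVYDdAGaA3QB3gN0AiIDdAJmA3QCqgN0Au4DdAMyA3QDdgN0A7oDdAP+A3QAAgO4AEYDuACKA7gAzgO4ARIDuAFWA7gBmgO4Ad4DuAIiA7gCZgO4AqoDuALuA7gDMgO4A3YDuAO6A7gD/gO4AAID/ABGA/wAigP8AM4D/AESA/wBVgP8AZoD/AHeA/wCIgP8AmYD/AKqA/wC7gP8AzID/AN2A/wDugP8A/4D/AHLHp4LHlaaouaeFhofXdIVyoKCQ+cXX2MfXo8aBlsi2srfZsPm3goOTgoaWdsWDhZbm+sDFpHOEk5P1lHKE54TDx7Rw4JGkl4aWp7eUxqK2tqOgkHK4lLbZxZLVtHLolHHG0rHocaW4t6Wm2NX4ksfY1fjmkoWFlYSUc9jXgOillKWw97emYXCCpaKEZMW2+deVYnOFh4d2h4eFlfiRpJOgcKL55ufWxri1lXd1tuakgqG2hHeHh4eHh4eV2JHCsdP4xZRys7XG+OiDhoblyKaiyISGh4eHh4eFlpORktizsJCAcpTXx4Vk94N0l+aR1baWhId3h4eHh4aWpqWmhcSwptmTlJCRc4XVc3TGxfaEZISGh4eHh4iIhoalhYZ0tqD418Wk6bZkc+XEs/qU5lRTdoaXhoeHh4aWhaalY4W3wPmjg8bH9fj16HKD9sT5hYN0hKaGdYZ2hpa2x9rFpbjxooC3xYGjxrTngpX49LCyUIPFgraGhXWWhXSF6IWWx6Bw2MiT2OqFlKX3stSQ96OC6PeAtaint6W1YpS0hJWSybCRgJCAkJNzpPnFYpLG9/XScMbap5aFcPaRt6WlcsXm0PT2+/fW19bEs4R0dXNzxubHg5S2dXSA9qDp+aS0teOgkWCkhXamYpTHdHd3d2ODxti2yLTW1oD4cNaU5qDGpqantpKXhoW2x6eFh4eGleilt8X5lZKi9uPAopX5gOZ2l5e4kpeHhqZ1hYaHh4a1poV1ZPeTtfeVkOijceSgx6WHl6WDloeGhneHh3eHh4aFdWWFtuP2g3BwgdTG02DEtoSGt4OYh5eHh3d3h3eHh3d3dmV0pfiT5PjDYPb55uDW14SmpYWHh5eGh4eHh3eHhoVlZIal+ZLFgYJ09YPCkMKj14OnloaHhqiXh4eHh4em1qaUhOjHhISEpvellcaT9qHT94SGhoaHl3d3d4d3h3Zjtab12LfG45O32GSVyLZ1+KODpoeHhoeXd4eHh4eHhXLX+cSnhmJj6PbF5taWlIbXhIZ2h4d3h4eHh3d3h4eT5vXDopSEdGT2yINyx6XDtpVkd3eHh3eHiIiHd3eHhpP5cMXVdIV15viVk4HT6ePFlXR2d3eHh4eGh4eHiId2hNWkxtWDt/j2kXJx+JSDxKX5lIWHh3eHl5eWdoeHd3aFcpa29ZOkk3LHt5O2dYaVlcemhYZ3d3d0g8eFdoaGlqfHcoT3lYZ2dbeGhoaFhIXFp8emhnd2c4PXtnOFlaWEg4KkpfilhYaEpIV2dpbZtrVwkIJjcYKU9si2xrfo2JHXyKOAs7WntujGhYaGlZOmtOb39tT39/XUpYV2h3bHpJOlpce2lnZ2lLWml4S3x9Q="/>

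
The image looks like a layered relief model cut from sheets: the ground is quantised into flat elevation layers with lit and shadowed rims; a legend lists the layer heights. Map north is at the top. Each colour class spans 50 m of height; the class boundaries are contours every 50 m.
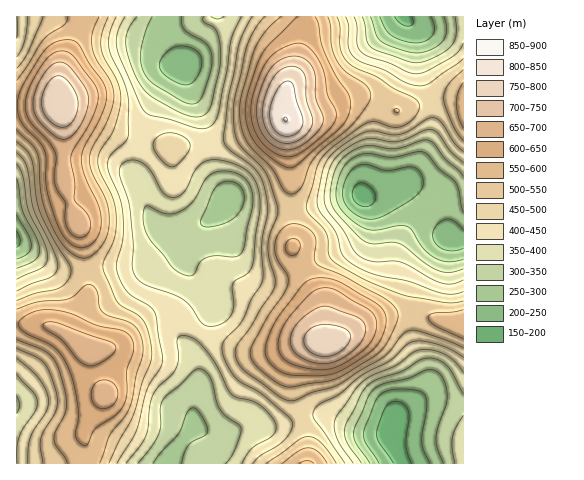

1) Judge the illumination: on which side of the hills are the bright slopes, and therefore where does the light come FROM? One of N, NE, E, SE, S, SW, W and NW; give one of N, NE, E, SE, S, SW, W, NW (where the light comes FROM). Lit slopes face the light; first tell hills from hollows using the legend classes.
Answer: NE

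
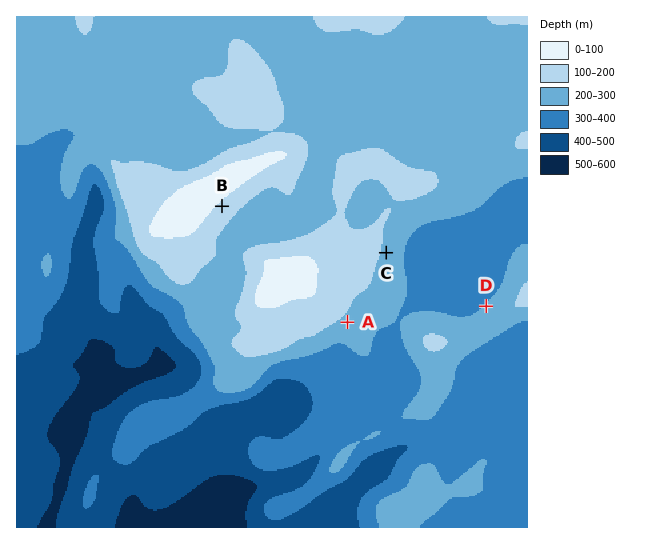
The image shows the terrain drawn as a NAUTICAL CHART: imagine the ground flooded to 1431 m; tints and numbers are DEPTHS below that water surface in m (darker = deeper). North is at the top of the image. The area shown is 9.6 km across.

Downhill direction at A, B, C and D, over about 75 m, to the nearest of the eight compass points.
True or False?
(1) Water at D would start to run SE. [False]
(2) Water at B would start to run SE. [True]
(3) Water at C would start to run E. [True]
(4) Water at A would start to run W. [False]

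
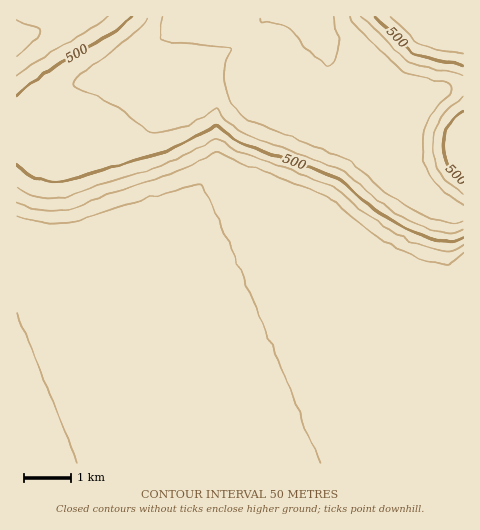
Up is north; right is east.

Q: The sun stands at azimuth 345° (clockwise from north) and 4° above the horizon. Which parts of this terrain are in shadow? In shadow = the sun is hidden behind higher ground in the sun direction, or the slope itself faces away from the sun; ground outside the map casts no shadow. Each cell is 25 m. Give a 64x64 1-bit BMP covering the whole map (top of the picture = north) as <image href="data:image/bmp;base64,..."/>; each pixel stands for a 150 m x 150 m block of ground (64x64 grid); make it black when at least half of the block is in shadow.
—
<image width="64" height="64" href="data:image/bmp;base64,Qk0+AgAAAAAAAD4AAAAoAAAAQAAAAEAAAAABAAEAAAAAAAACAAATCwAAEwsAAAIAAAAAAAAA////AAAAAAAAAAAAAAAAAAAAAAAAAAAAAAAAAAAAAAAAAAAAAAAAAAAAAAAAAAAAAAAAAAAAAAAAAAAAAAAAAAAAAAAAAAAAAAAAAAAAAAAAAAAAAAAAAAAAAAAAAAAAAAAAAAAAAAAAAAAAAAAAAAAAAAAAAAAAAAAAAAAAAAAAAAAAAAAAAQAAAAAAAAAHAAAAAAAAAA8AAAAAAAAAPwAAAAAAAAB/AAAAAAAAAP8AAAAAAAAB/wAAAAAAAAf/AeAAAAAAP/8H/AAAAAH//w//gAAAD///H//4AAB///8f//8AA////x///+AH////P///+A////8////+H////3////+/////f///////////////////////////////////////////////////4P////////+A/////////gD////////4AOf//////+AAAP//////wAcAP/////+ADwAP/////wAfAAH////+AB8AAH////AAPwAAH///gAA/AAAH//wAAD8AAAH/4AAAPwAAAH8AAAA/AAAAOAAAAD8AAAAIAIAAHwAAAAAD8AAPAAAAAA/4AAEAAAAAAAwAAAAAAAAABAAAAAAAAAACAAAAAAAAAAAAAAAAAAAAAAAAAAAAAAAAAAAAAAAAAAAAAAAAAAAAAAAAAAAAAAAAAAAAAAAAAAAAAA=="/>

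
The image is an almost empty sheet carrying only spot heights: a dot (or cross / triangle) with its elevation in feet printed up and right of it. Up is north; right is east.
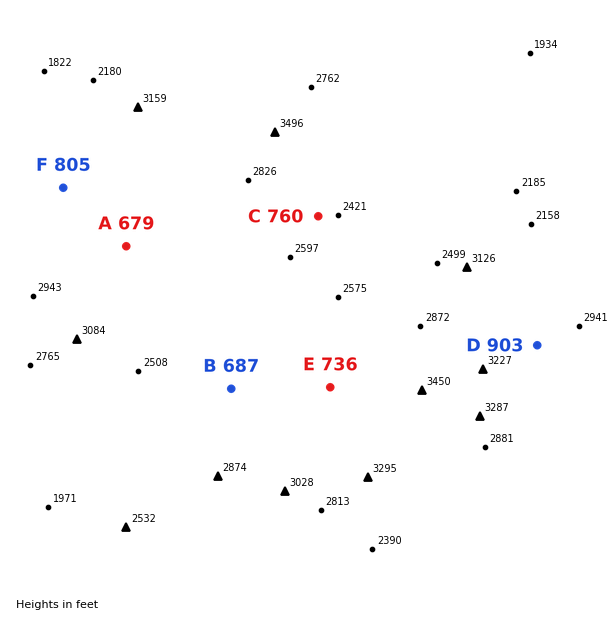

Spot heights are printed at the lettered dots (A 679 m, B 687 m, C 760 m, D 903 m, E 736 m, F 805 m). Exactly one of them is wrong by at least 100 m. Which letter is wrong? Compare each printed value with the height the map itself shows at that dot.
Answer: A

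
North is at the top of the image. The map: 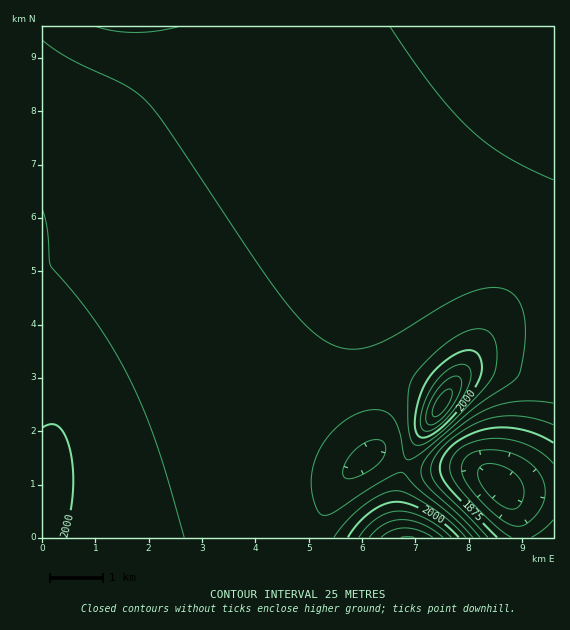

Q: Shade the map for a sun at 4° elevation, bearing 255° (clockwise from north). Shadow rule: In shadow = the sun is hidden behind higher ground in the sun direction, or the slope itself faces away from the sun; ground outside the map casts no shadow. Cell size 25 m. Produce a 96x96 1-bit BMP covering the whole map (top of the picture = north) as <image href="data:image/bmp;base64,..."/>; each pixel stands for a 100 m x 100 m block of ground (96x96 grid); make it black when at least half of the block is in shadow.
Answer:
<image width="96" height="96" href="data:image/bmp;base64,Qk2+BAAAAAAAAD4AAAAoAAAAYAAAAGAAAAABAAEAAAAAAIAEAAATCwAAEwsAAAIAAAAAAAAA////AAAAAAAAAAAAAAAAAAP//4AAAAAAAAAAAAf//+AAAAAAAAAAAAf///gAAAAAAAAAAAf///wAAAAAAAAAAA////8AAAAAAAAAAA////8AAAAAAAAAAA////8AAAAAAAAAAA////8AAAAAAAAAAA////8AAAAAAAAAAA////8AAAAAAAAAAA////8AAAAAAAAAAAf///8AAAAAAAAAAAf///wAAAAAAAAAAAP///AAAAAAAAAAAAP//4AAAAAAAAAAAAH//gAAAAAAAAAAAAH//AAAAAAAAAAAAAD/8AAAAAAAAAAAAAD/8AAAAAAAAAAAAAB/8AAAAAAAAAAAAAB/8AAAAAAAAAAAAAA/+AAAAAAAAAAAAAA//AAAAAAAAAAAAAAf/gAAAAAAAAAAAAAf/4AAAAAAAAAAAAAf/8AAAAAAAAAAAAAP/+AAAAAAAAAAAAAH//gAAAAAAAAAAAAH//wAAAAAAAAAAAAD//4AAAAAAAAAAAAD//8AAAAAAAAAAAAB//8AAAAAAAAAAAAA//8AAAAAAAAAAAAAf/4AAAAAAAAAAAAAP/AAAAAAAAAAAAAAAAAAAAAAAAAAAAAAAAAAAAAAAAAAAAAAAAAAAAAAAAAAAAAAAAAAAAAAAAAAAAAAAAAAAAAAAAAAAAAAAAAAAAAAAAAAAAAAAAAAAAAAAAAAAAAAAAAAAAAAAAAAAAAAAAAAAAAAAAAAAAAAAAAAAAAAAAAAAAAAAAAAAAAAAAAAAAAAAAAAAAAAAAAAAAAAAAAAAAAAAAAAAAAAAAAAAAAAAAAAAAAAAAAAAAAAAAAAAAAAAACAAAAAAAAAAAAAAACAAAAAAAAAAAAAAACAAAAAAAAAAAAAAADAAAAAAAAAAAAAAADAAAAAAAAAAAAAAADAAAAAAAAAAAAAAADAAAAAAAAAAAAAAADAAAAAAAAAAAAAAACAAAAAAAAAAAAAAACAAAAAAAAAAAAAAAAAAAAAAAAAAAAAAAAAAAAAAAAAAAAAAAAAAAAAAAAAAAAAAAAAAAAAAAAAAAAAAAAAAAAAAAAAAAAAAAAAAAAAAAAAAAAAAAAAAAAAAAAAAAAAAAAAAAAAAAAAAAAAAAAAAAAAAAAAAAAAAAAAAAAAAAAAAAAAAAAAAAAAAAAAAAAAAAAAAAAAAAAAAAAAAAAAAAAAAAAAAAAAAAAAAAAAAAAAAAAAAAAAAAAAAAAAAAAAAAAAAAAAAAAAAAAAAAAAAAAAAAAAAAAAAAAAAAAAAAAAAAAAAAAAAAAAAAAAAAAAAAAAAAAAAAAAAAAAAAAAAAAAAAAAAAAAAAAAAAAAAAAAAAAAAAAAAAAAAAAAAAAAAAAAAAAAAAAAAAAAAAAAAAAAAAAAAAAAAAAAAAAAAAAAAAAAAAAAAAAAAAAAAAAAAAAAAAAAAAAAAAAAAAAAAAAAAAAAAAAAAAAAAAAAAAAAAAAAAAAAAAAAAAAAAAAAAAAAAAAAAAAAAAAAAAAAAAAAAAAAAAAAAAAAAAAAAAAAAAAAAAAAAAAAAAAAAAAAAAA="/>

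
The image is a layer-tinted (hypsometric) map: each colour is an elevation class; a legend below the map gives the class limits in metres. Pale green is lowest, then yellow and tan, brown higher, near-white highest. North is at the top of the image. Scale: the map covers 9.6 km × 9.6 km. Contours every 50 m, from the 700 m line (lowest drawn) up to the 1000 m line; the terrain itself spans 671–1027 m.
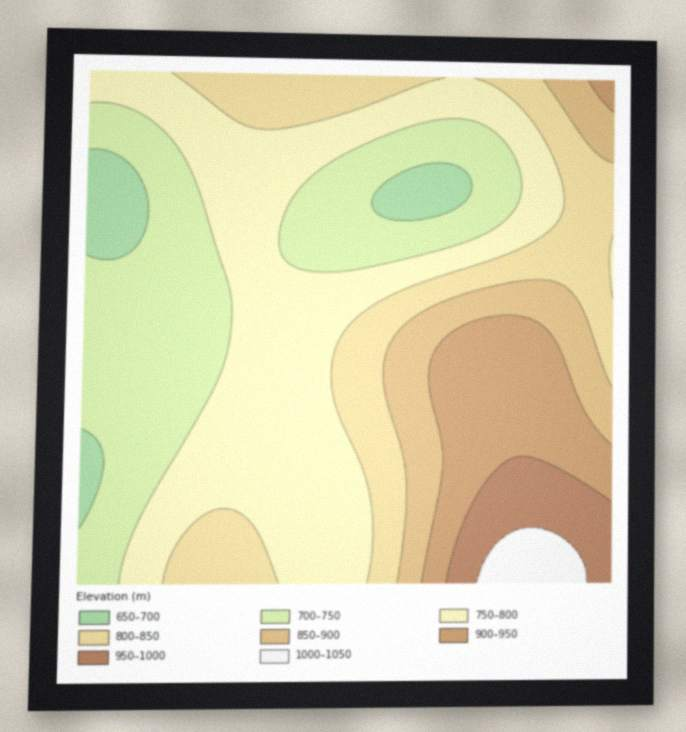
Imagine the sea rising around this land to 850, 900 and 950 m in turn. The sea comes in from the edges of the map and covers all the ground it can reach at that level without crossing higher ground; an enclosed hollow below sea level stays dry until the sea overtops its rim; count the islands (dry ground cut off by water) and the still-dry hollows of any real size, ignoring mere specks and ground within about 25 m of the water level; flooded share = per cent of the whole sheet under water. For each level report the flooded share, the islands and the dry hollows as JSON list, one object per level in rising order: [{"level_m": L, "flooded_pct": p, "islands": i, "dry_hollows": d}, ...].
[{"level_m": 850, "flooded_pct": 76, "islands": 0, "dry_hollows": 0}, {"level_m": 900, "flooded_pct": 84, "islands": 0, "dry_hollows": 0}, {"level_m": 950, "flooded_pct": 94, "islands": 0, "dry_hollows": 0}]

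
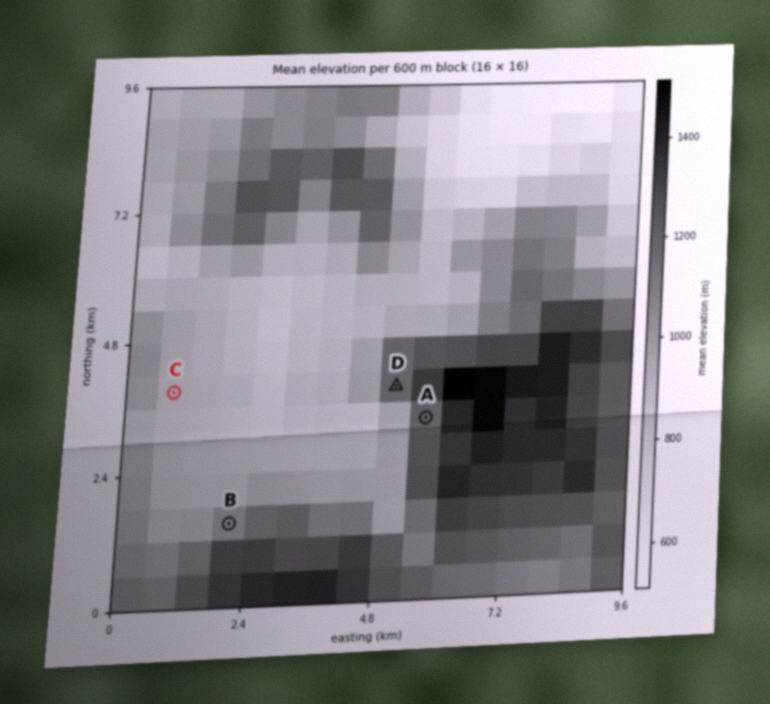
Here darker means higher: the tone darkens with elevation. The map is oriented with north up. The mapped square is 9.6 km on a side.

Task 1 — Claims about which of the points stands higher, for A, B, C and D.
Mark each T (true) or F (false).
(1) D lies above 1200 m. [F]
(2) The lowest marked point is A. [F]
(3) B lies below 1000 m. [T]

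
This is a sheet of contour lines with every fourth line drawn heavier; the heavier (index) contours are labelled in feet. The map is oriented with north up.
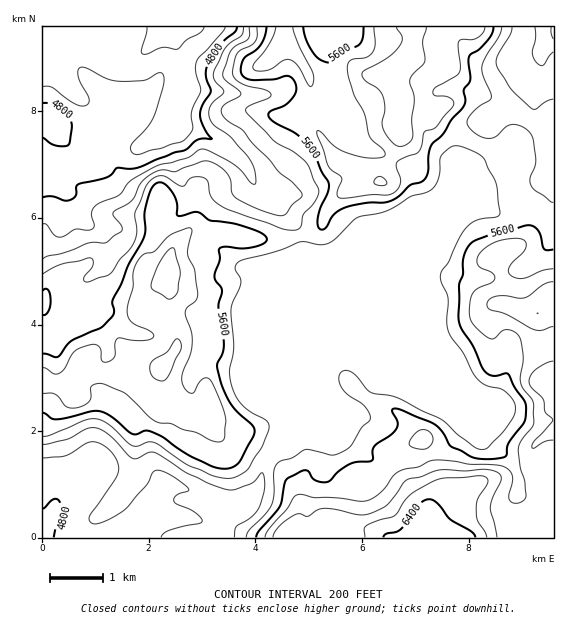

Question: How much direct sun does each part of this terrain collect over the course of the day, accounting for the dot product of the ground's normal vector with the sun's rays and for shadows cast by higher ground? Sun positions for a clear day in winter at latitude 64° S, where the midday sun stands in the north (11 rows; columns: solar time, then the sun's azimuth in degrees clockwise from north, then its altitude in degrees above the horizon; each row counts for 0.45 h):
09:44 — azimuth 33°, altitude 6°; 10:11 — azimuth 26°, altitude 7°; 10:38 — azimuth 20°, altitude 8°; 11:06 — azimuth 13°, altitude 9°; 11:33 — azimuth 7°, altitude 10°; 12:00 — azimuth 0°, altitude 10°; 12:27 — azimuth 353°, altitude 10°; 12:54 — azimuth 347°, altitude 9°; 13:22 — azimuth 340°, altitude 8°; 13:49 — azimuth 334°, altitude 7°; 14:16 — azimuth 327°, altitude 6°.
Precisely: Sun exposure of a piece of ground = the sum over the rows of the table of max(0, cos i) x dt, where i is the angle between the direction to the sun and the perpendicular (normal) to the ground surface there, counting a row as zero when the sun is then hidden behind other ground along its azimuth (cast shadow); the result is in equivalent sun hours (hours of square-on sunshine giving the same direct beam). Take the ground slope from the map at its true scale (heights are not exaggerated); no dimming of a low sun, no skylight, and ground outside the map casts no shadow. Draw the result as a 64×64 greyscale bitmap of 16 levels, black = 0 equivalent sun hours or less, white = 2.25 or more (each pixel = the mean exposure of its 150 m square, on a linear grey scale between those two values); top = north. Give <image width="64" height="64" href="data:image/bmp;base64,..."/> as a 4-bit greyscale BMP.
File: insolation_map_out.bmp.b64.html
<image width="64" height="64" href="data:image/bmp;base64,Qk12CAAAAAAAAHYAAAAoAAAAQAAAAEAAAAABAAQAAAAAAAAIAAATCwAAEwsAABAAAAAAAAAAAAAAABEREQAiIiIAMzMzAERERABVVVUAZmZmAHd3dwCIiIgAmZmZAKqqqgC7u7sAzMzMAN3d3QDu7u4A////AFZ4dDNGZlVVVVVmVGeJmGVVREQzRnh2VEV4iZhlRERVJohSEBJFVVVVVERFnN3dp2ZDM0aau6hlRoq7qGQzM1UlZURCERIzNEMyETZ5ve7ad3d5re7cqYd4mYdmZVVERRIzRmUyESMzIRAAATRpvMuZu8zc3duYiZl2VVVWiXZVETRVZlMiIiIRAAAAATV3iavd3Lmaupmql1MjMzV4h1URIjIzQyIRAAAAAAAAJFZ5q8y6h2eaqrunUxERI0VTRSEAASIzIQAAAAAAAAATRXmqqodlVniJvMqZhjIiNEM0EQAAARIgAAAAAAAAABI1iXeId2Z3iKze7v//2nVUNEQQAAAAAAAAAAAAAAAAIkiql3iamZmJvd3v/////qQjRAAAAAAAAAAAAAAAABERWaqqmJu7l1VniKzu7///lDNEAAAAAAAAAAAAABIiIhFImImYiql0MyESWKzN7bhEQiMAAAAAAAAAAAATNEMyEjV3Z4h3d3eHZCEkesuHd2d0EAAAAAAAAAAAASI0RDIiJFVmd2ZniamYdleKuWZ4mrlRAAAAAAAAAAAQASRFVWUzVVZVVVZ4iIiau7qHZmeJqpcwAAAAABIQAAACNEabuXRVZVRDRWVERq7+uFVVVnd1RSEAAAABMxABE1ZkWc3KhlZlVERFQyJa7+yFREVVVUQyARAAASMxESJHmFR7yodmVWVVVUM0ac7bdUREMzIjM0QAEiMzMiETRGiFRpqXVVVVRVZTIki924VEREQxAAAAExE2hkIQEkVUZmVYmGVVVVVVVUIkerqGVUREQxAAAQACRndjEAElZTNFV4iGVVVVVWVVQ1iXZVVVREQyAAATREKKphE1ZmZUIiNHmGVEVVVVVVVoqXVVVVVERDIQACV5l7unRGeYZVVUIjaGM0RVVVVVVXqnVVVVVURDIiIRJXmsupmXVWZVaJgxJEIjREVVVVVVVmVVVVVVREMiIzIjV5uYisp1VWeJqFMzIjRERVVVVVVVVVVVVVVEMhIjMyNFVnaL3KhmiZiIdlM0VVRFVVVVVVVVVVVVVVMhESIyERASRVisynd2VDRnZEVmVVVVVVVVVVVVVVVVUzIREiEAAAAjVWiZmEIiEldlVmZVVVVVVVVVVVVVVVVUQyEREAAAACMyI0aHMjMzZlRWZVVVVVVVVVVVVVVVVVVVQyEAABIRMyI1VEVUNFVTNGZUREVVVVVVVVVVVVVVVVVVQhAlh1NURomYZWUyMyETVDM0RFVVVVVVVVVVVVVURVZnZ5qqdWVYh3iXdkEBIjVVQiNERVVVVVVVVVVVVVM0V5vMqZqYhlZmZ4l1ZSI0Vmd1RERERVVVVVVVVVVVQyNomqmaqry4ZEVWeHRGYzRVRXdlQzREVUVVVVVVVVVEVmZVVomqvMy4Q1Z3h1d2VmVDNCESMzRERERFVVVEREaHUxESRXq7re2mV3ermZl3d2UxAAACMzMzMzRERERERnZVQgARNqqbzMqYiKy6qnVndkEAAAASIhASIiMzM0RGd3iHUxEkeYq7vMqImrmrhERUIAAAAAAQAAEAARIzRERoibzblkRoeJmsyoh3h5zIMzMzRWZmVDEAAAAAEiM0RFeKvf/9p2dniJmHdkRVatt1Vmeau7u4ZCEAAAABIzRERXmrzu25d2Z3hjMyI0Mlm7mIm83u3KdVQxAAAAASM0RFaImZmZh2h3h2VVVWZCNIupm93d3Kh3hiAAAAAAAjNERWdmVFZ2aYiIebzMuGQ0eZmru7upd4mZUAAAAAAAEjRFVVVDRndph3Z5q7uphleHd4iJmHVVZmiEAAAAAAAAJERVVURWd3ZVVWd4h4mpm5ZVVVZ2QyIiI1dTIAAAAAAjRFVURWZ4hmZ3iZmZvf/9l3ZVVVQxERIiI2dmRGUgASM0RUNFZVZ4iHd3h4vv//27uYiHVDIREjIQEkV4hzEjMzMzM1ZUNGRVM0VEet///u7LzKdCIiIRIiElealiEkVDMzM0VTM1UiIjREV5q9///szbdCERERESNpq6lzABNDIiIjMyI1VTETZlZmZorN/szKYxEAARAAFJqoYyEAAiERESRURFVVMiRmVmQyRovczJQQERERAAEmiHUxAAATEBATV4dmZmUiNFVVVDETV4mYMAACIhAAAld2ZUISI1MAEkZ3eImYZSNFVVVVUxI0RVMQAAEQAAAkZ2VVQ0VWUgASRVVXm7lSRXiHdlVVMiRFRDIRABIjRUVnZUM0ZmVDMQASNEZ4dkKKqqh2Q0VTM0V3dlVEaKuoVVZUMjVVVDWGEAEiNGd3d7u6hlVVRWUzRXmrqXUzV4l1VVMiNERVRYmGQyI1eIirqpdTNXd2ZjNFV3dUEAABNmRVVDMiJHdlVohkNGd3d4mYZTNXmpmHU0QzIQAAAAACM0VUMhEkZmQhIhJWZmZmd3ZURXmaqpl1RUMzIRAAAAAkVVQyIjRDMgAAFGVWZmZmZlRXiIiJmZdVRGiGVCAAACd2RFeZdkIiIQFGRFZlZmVmVWd2VFaJmWVnmpd5liABWZhmnNy5ZDRERWMSNEVWZlZmZVVURFeIdnm6qr7rchOKmIrcqaqWRWZnQAESNFVmVVVVVmVERWZmeazf/+yWRpllaap2Z4dVaIcQAAEjRFVVVVZmZVRFVVZnm9/7iZdnhlVVZmQiNURGdAAAESI0VFVVVlVVVVVVVVVnmpZFZmZlVVVVVDM0RERTIiMzNEVl"/>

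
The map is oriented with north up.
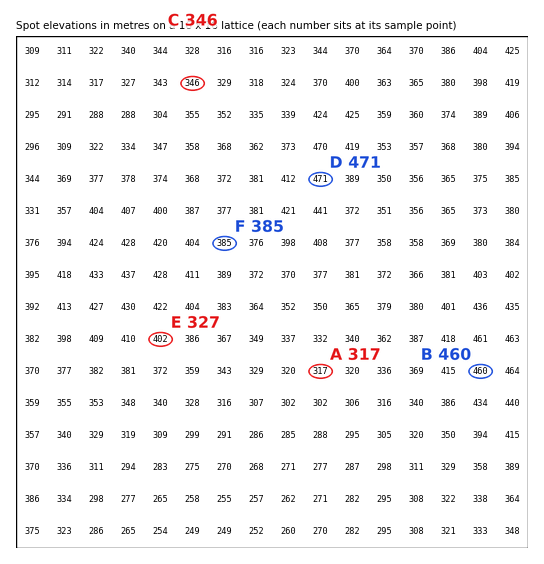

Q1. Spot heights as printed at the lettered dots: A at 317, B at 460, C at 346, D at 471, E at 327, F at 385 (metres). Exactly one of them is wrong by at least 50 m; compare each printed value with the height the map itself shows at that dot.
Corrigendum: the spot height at E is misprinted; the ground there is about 402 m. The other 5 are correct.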